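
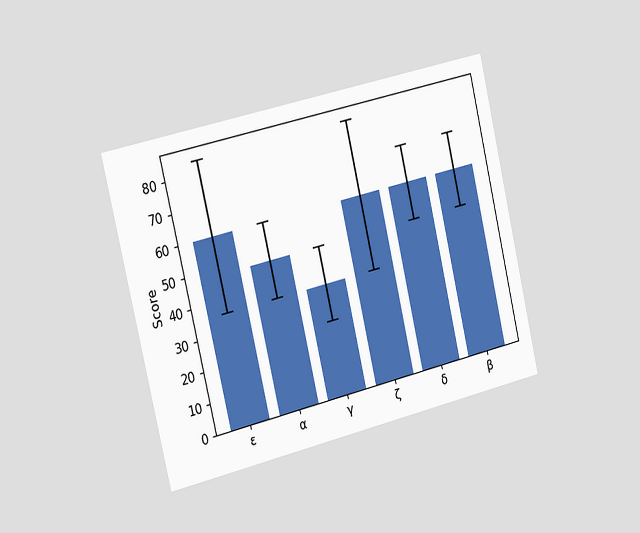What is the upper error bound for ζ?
The chart is tilted about 13° counter-clockwise and viewed slightly from the left. The ζ bar's upper whisker reaches 84.

84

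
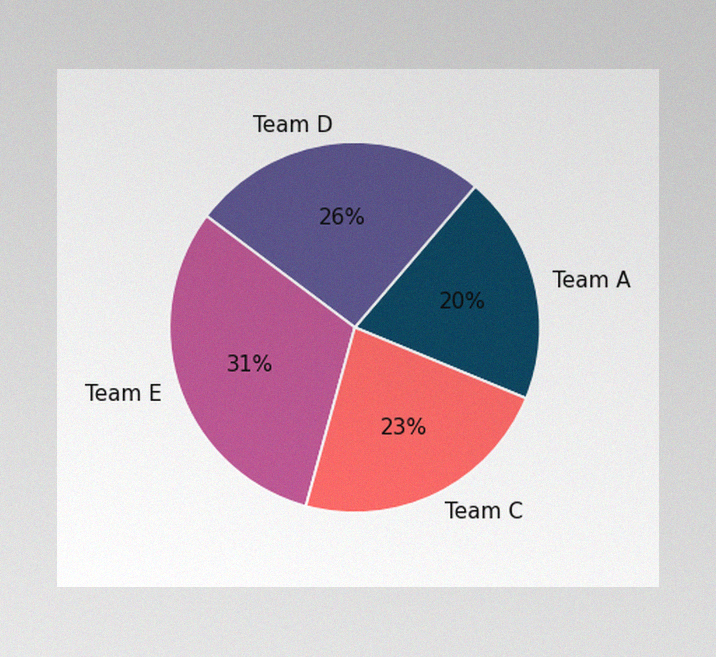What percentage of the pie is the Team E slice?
The image has some photo noise and uneven lighting. The Team E slice takes up 31% of the pie.

31%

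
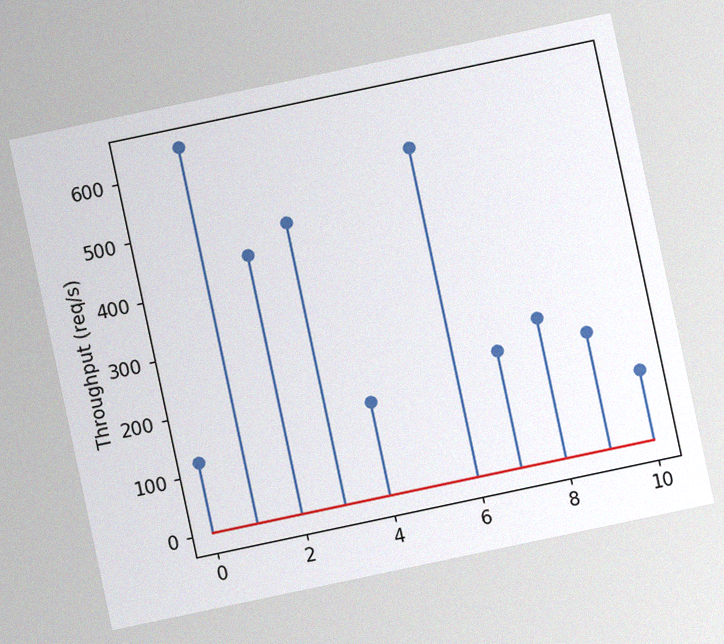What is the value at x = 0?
120req/s

The chart is tilted about 12° counter-clockwise, with some photo noise. The stem at x=0 reaches 120req/s.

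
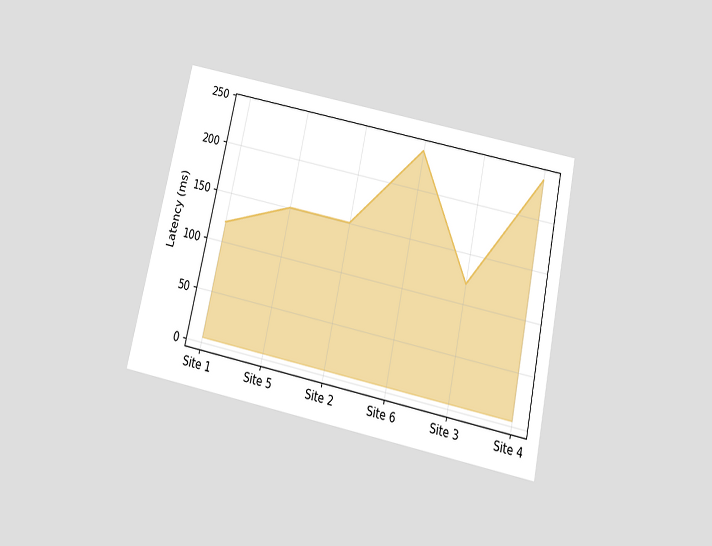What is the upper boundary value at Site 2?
The chart is tilted about 12° clockwise and viewed slightly from below. At Site 2 the upper boundary is at 150ms.

150ms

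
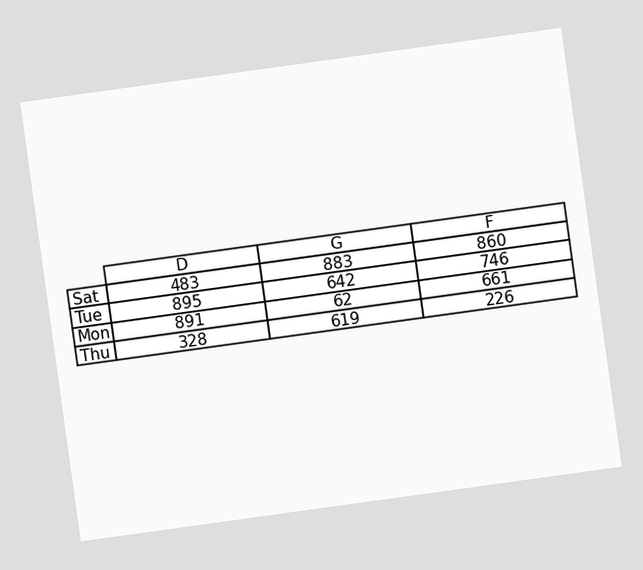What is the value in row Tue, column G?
The chart is tilted about 8° counter-clockwise. The (Tue, G) cell reads 642.

642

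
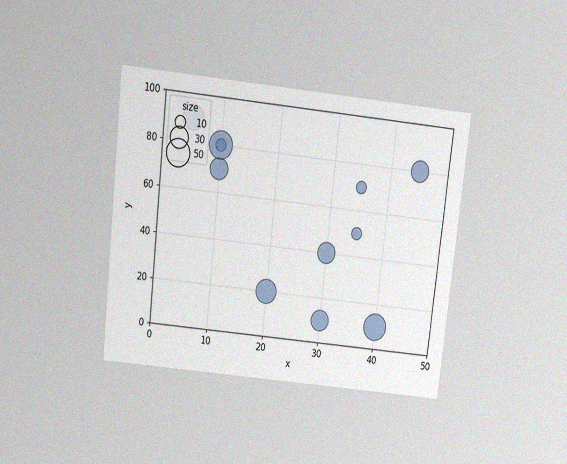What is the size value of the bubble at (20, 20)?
The chart is tilted about 6° clockwise and viewed slightly from above, with some photo noise. Matching the bubble at (20, 20) against the size legend gives 40.

40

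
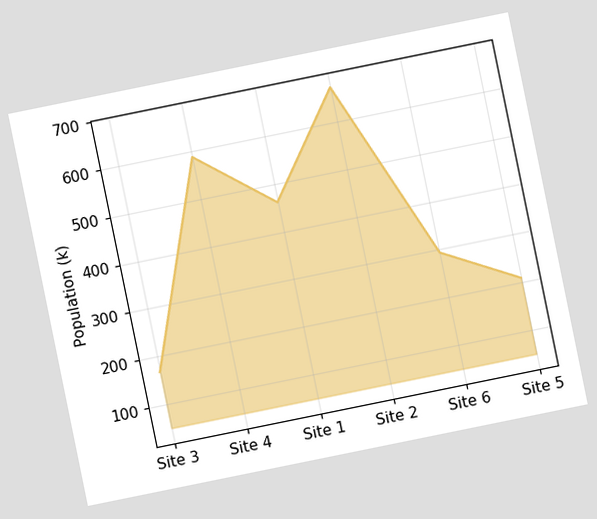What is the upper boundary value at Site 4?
588k

The chart is tilted about 12° counter-clockwise. At Site 4 the upper boundary is at 588k.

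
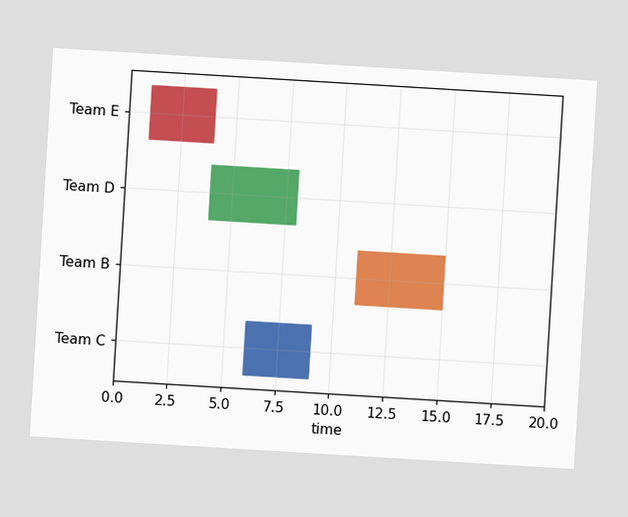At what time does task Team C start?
The chart is tilted about 3° clockwise. The Team C bar begins at t=6.

6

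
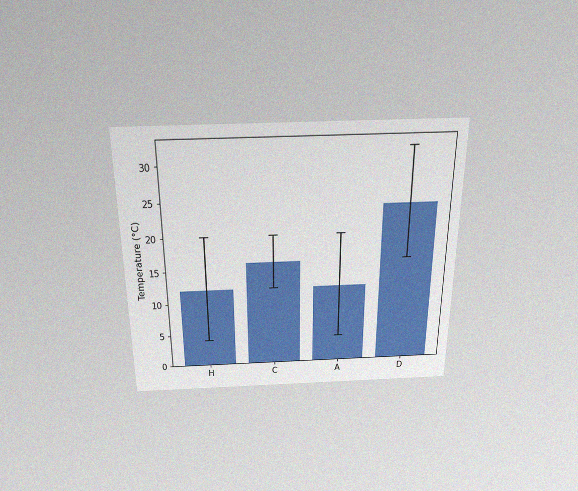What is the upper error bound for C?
20°C

The chart is viewed slightly from above, with some photo noise. The C bar's upper whisker reaches 20°C.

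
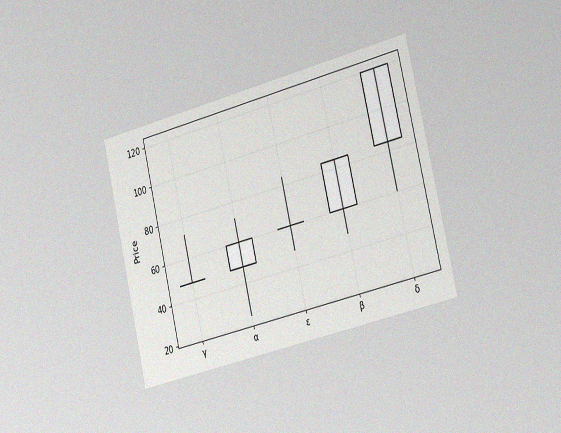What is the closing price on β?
84

The chart is tilted about 13° counter-clockwise and viewed slightly from the right, with some photo noise. The β candle closes at 84.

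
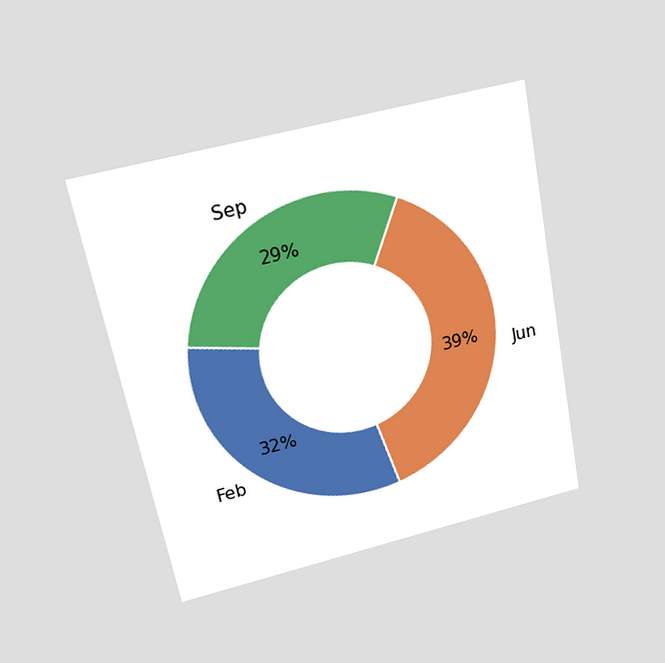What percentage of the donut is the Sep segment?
The chart is tilted about 11° counter-clockwise and viewed slightly from above. The Sep segment takes up 29% of the ring.

29%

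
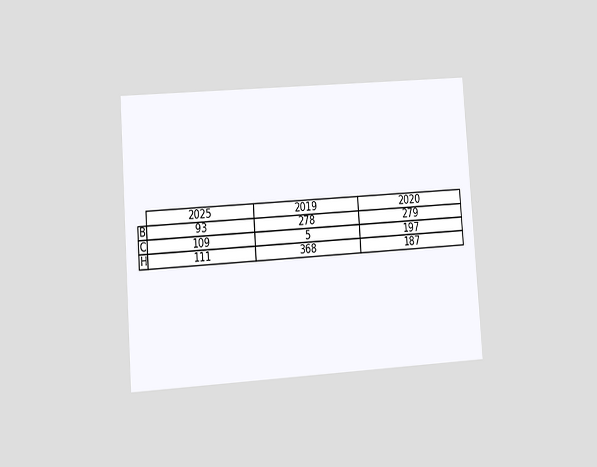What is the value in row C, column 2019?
The chart is tilted about 4° counter-clockwise and viewed at a slight angle. The (C, 2019) cell reads 5.

5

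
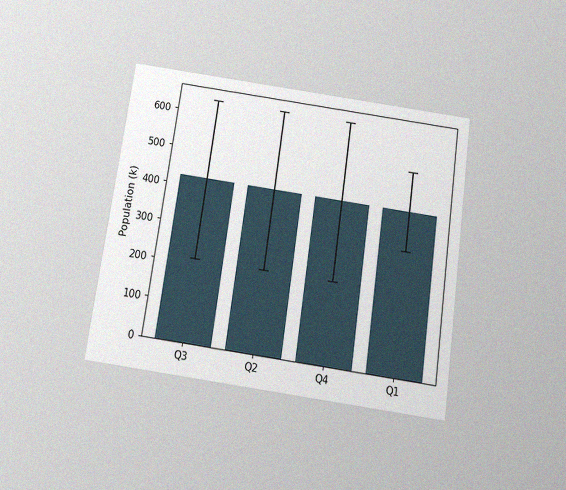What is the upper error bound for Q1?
530k

The chart is tilted about 8° clockwise and viewed slightly from below, with some photo noise. The Q1 bar's upper whisker reaches 530k.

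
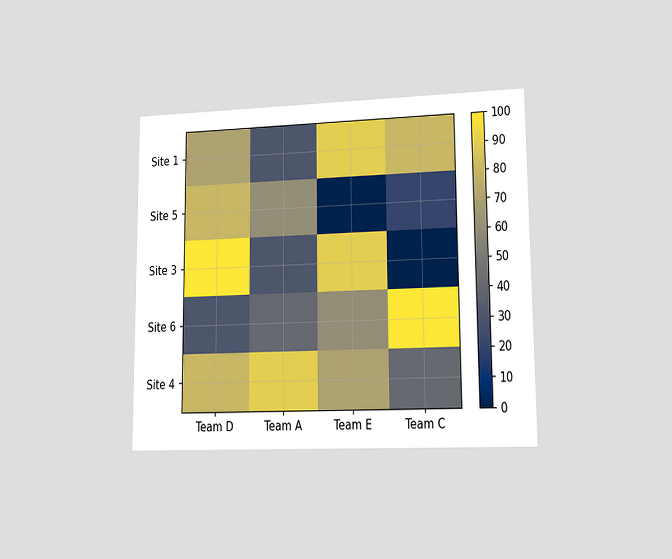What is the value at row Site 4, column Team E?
70

The chart is viewed at a slight angle. Matching cell (Site 4, Team E) against the colorbar gives 70.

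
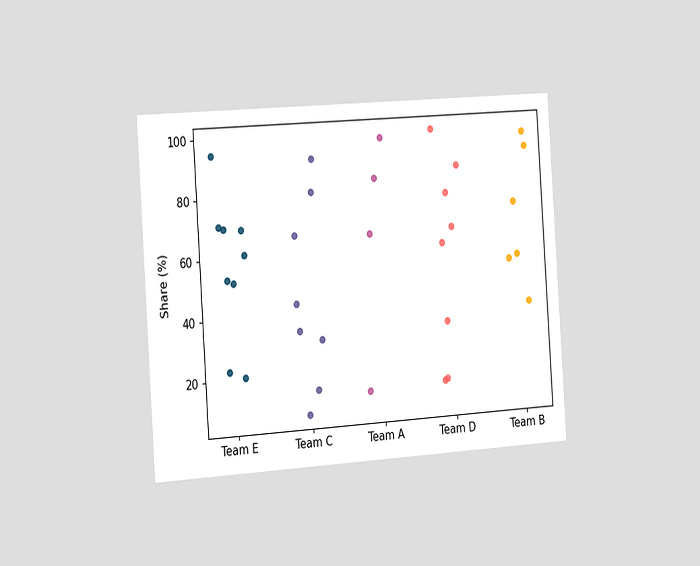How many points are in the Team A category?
The chart is tilted about 4° counter-clockwise and viewed slightly from the left. Counting the markers in the Team A column gives 4.

4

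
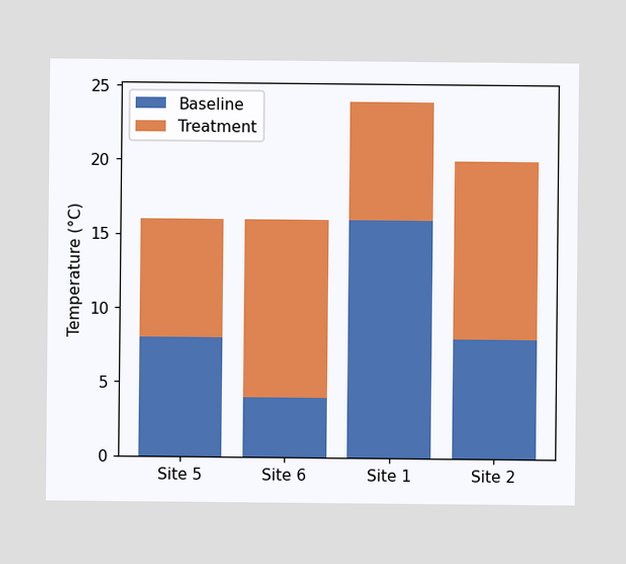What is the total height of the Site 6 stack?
The Site 6 stack's top reaches 16°C on the y-axis.

16°C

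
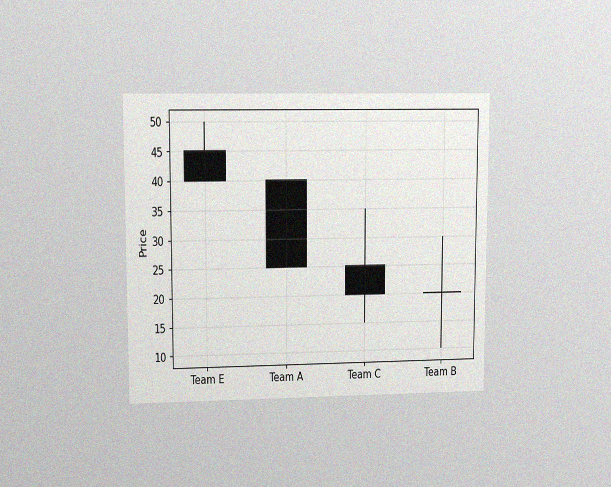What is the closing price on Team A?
25

The chart is viewed at a slight angle, with some photo noise. The Team A candle closes at 25.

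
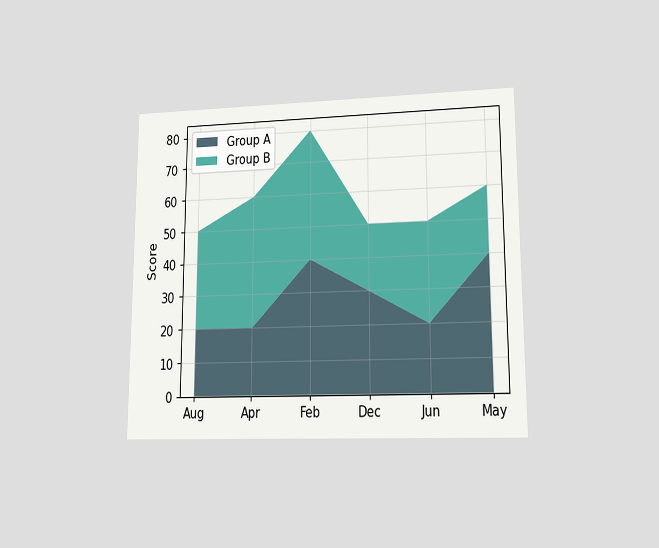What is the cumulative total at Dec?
The chart is viewed at a slight angle. The stacked total at Dec reaches 50.

50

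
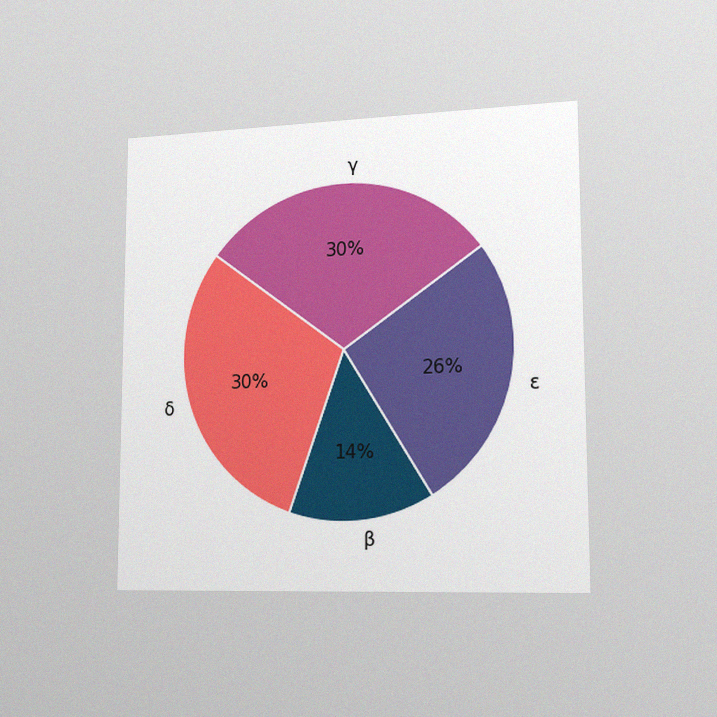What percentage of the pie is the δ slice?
30%

The chart is viewed slightly from the right, with some photo noise. The δ slice takes up 30% of the pie.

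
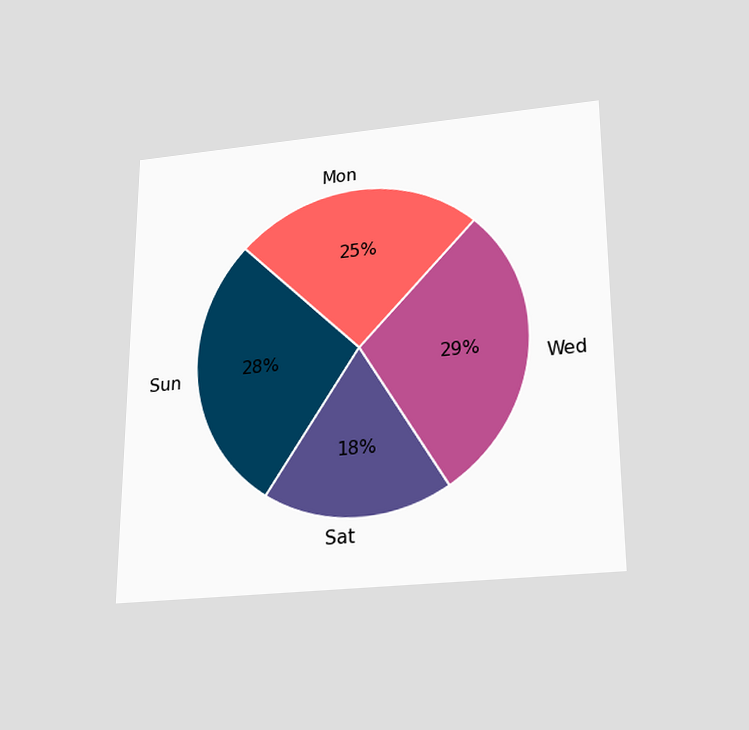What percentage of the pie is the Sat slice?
18%

The chart is viewed slightly from below. The Sat slice takes up 18% of the pie.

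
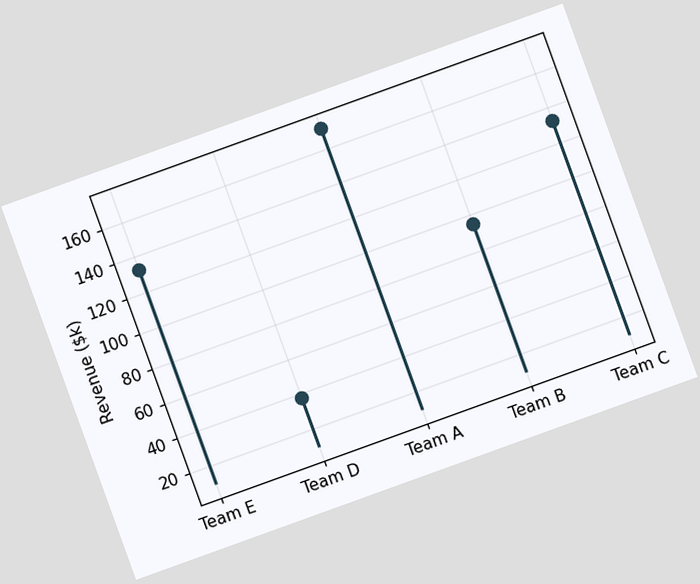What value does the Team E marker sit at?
The chart is tilted about 20° counter-clockwise. The Team E marker sits at $133k.

$133k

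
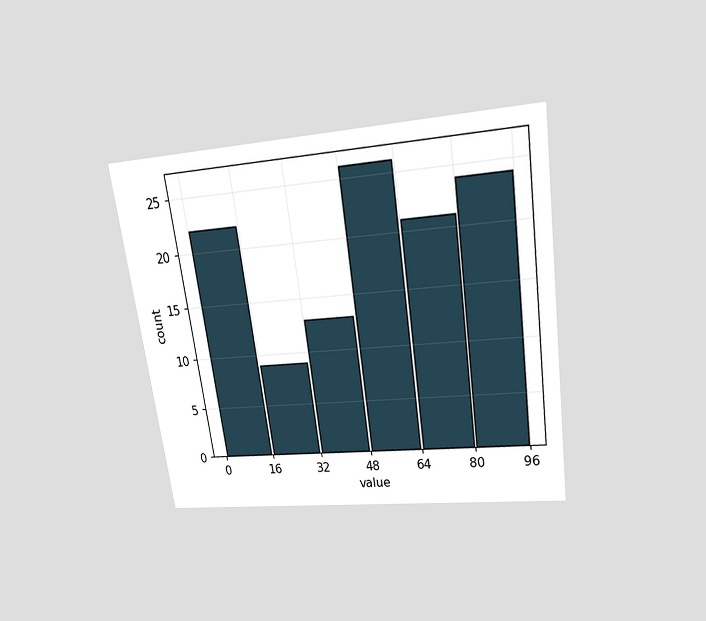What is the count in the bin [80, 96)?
The chart is tilted about 8° counter-clockwise and viewed slightly from above. The [80, 96) bin has height 24.

24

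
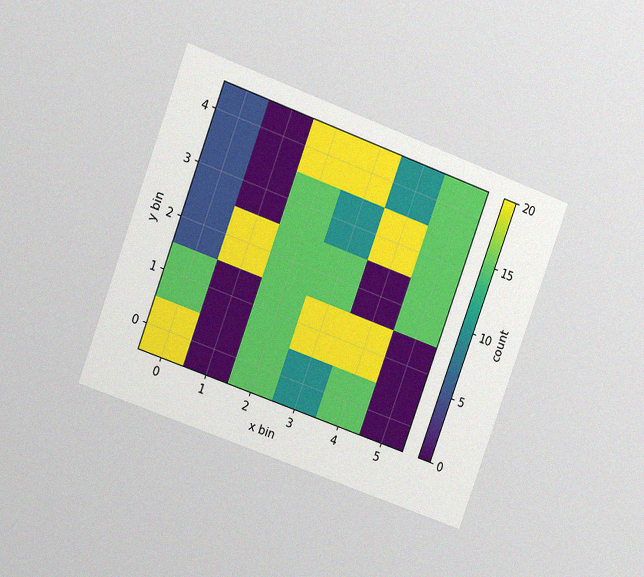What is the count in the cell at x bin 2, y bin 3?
The chart is tilted about 20° clockwise and viewed at a slight angle, with some photo noise. Matching the cell (2, 3) against the colorbar gives 15.

15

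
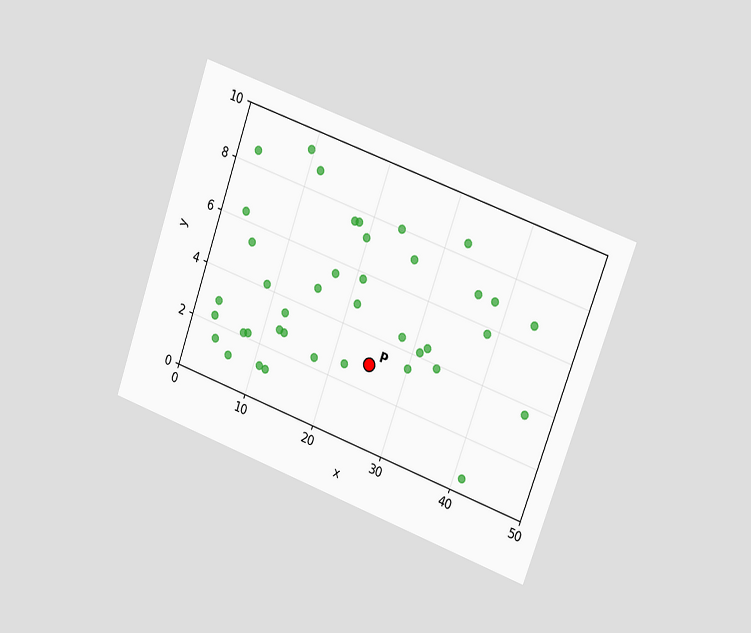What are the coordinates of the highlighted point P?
The chart is tilted about 20° clockwise and viewed slightly from the right. Following the gridlines from P to each axis, P sits at (25, 3).

(25, 3)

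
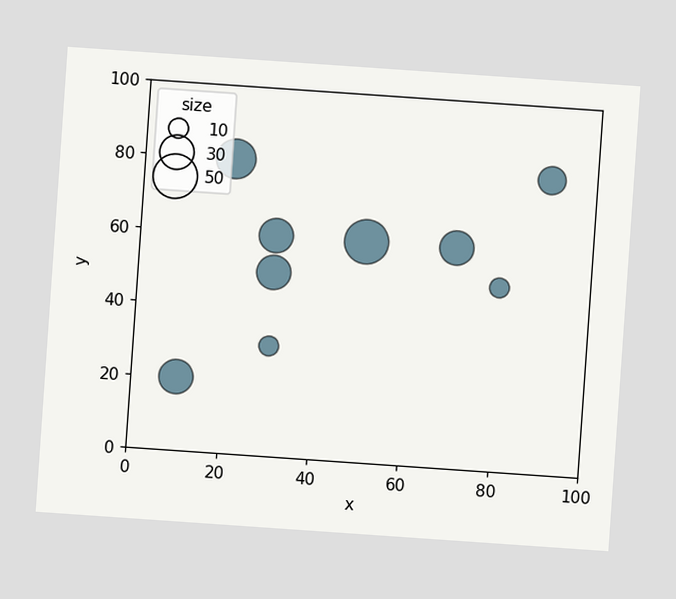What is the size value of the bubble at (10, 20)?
The chart is tilted about 4° clockwise. Matching the bubble at (10, 20) against the size legend gives 30.

30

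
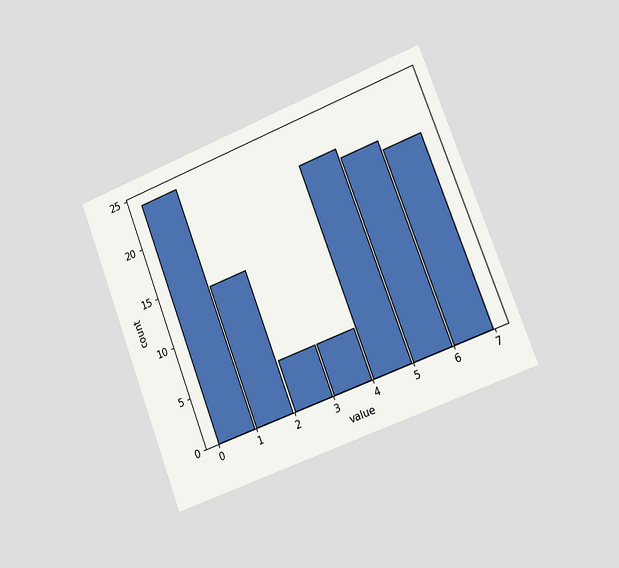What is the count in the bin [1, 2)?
14

The chart is tilted about 21° counter-clockwise and viewed slightly from the right. The [1, 2) bin has height 14.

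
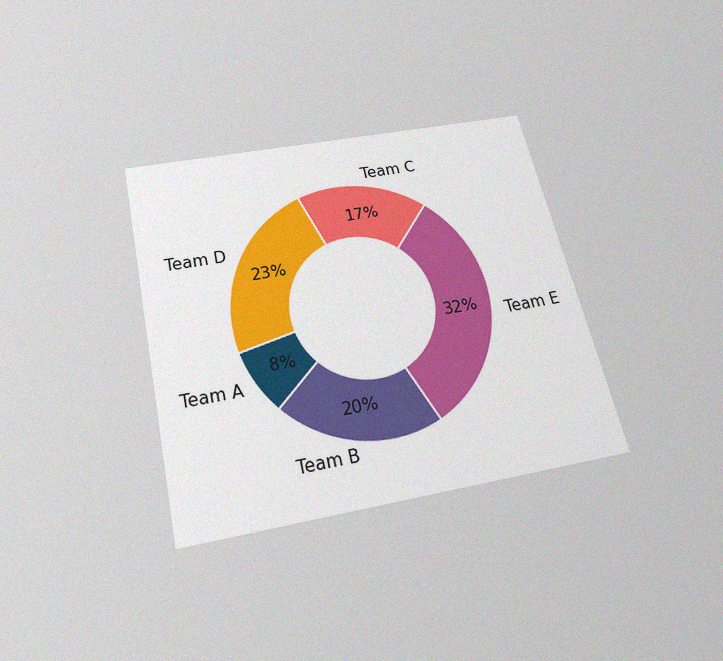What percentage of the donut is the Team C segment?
17%

The chart is tilted about 13° counter-clockwise and viewed slightly from below, with some photo noise. The Team C segment takes up 17% of the ring.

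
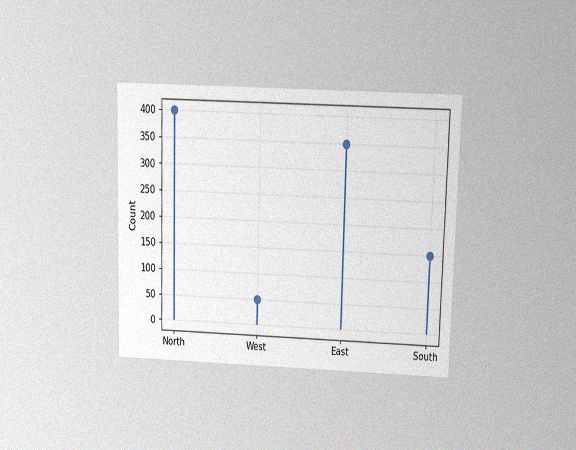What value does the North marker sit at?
400

The chart is viewed slightly from above, with some photo noise. The North marker sits at 400.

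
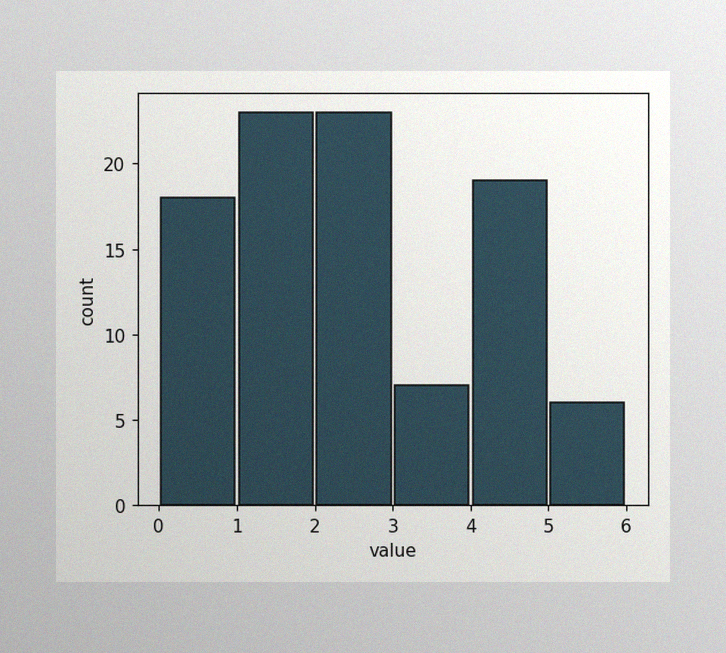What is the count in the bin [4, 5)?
The image has some photo noise and uneven lighting. The [4, 5) bin has height 19.

19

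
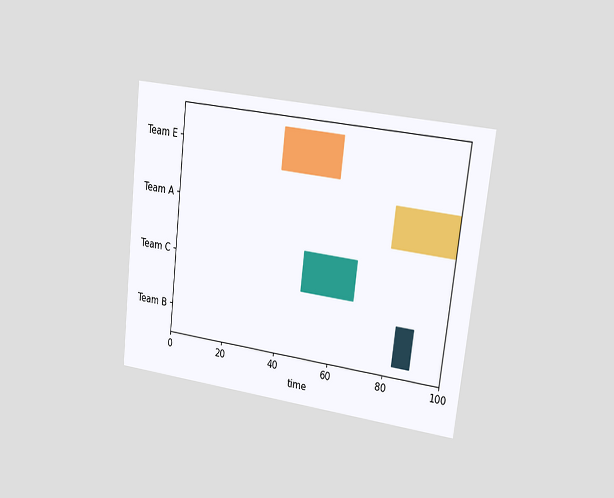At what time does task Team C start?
48

The chart is tilted about 7° clockwise and viewed slightly from the right. The Team C bar begins at t=48.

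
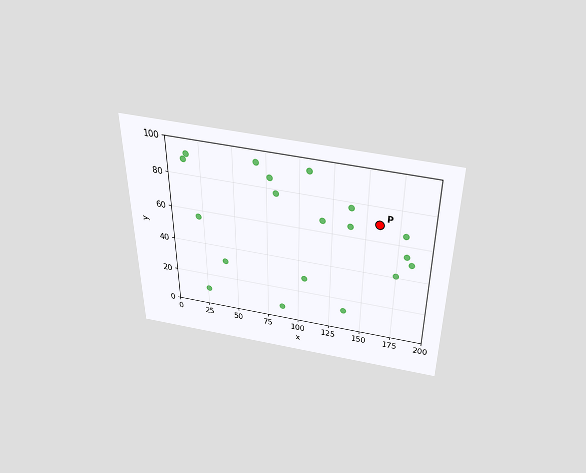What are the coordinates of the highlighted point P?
(160, 70)

The chart is viewed slightly from above. Following the gridlines from P to each axis, P sits at (160, 70).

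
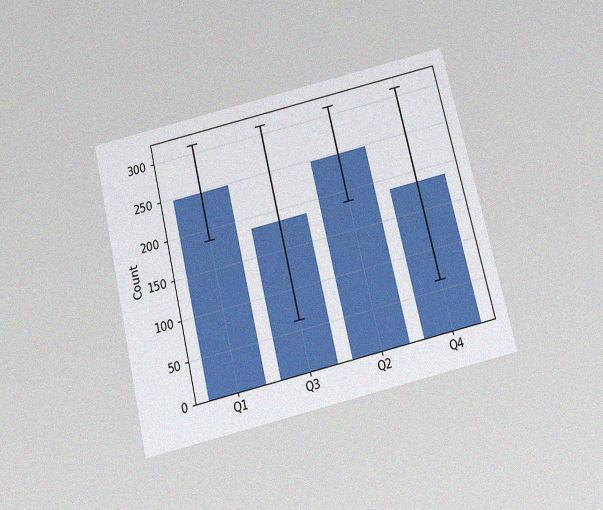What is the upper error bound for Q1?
The chart is tilted about 13° counter-clockwise and viewed slightly from below, with some photo noise. The Q1 bar's upper whisker reaches 310.

310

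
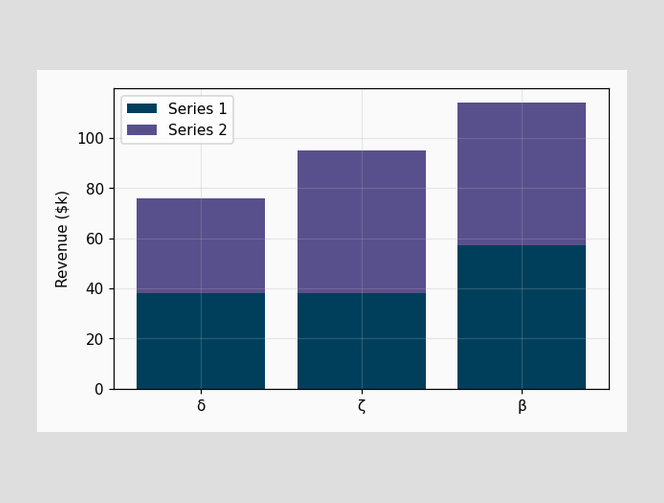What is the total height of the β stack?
The β stack's top reaches $114k on the y-axis.

$114k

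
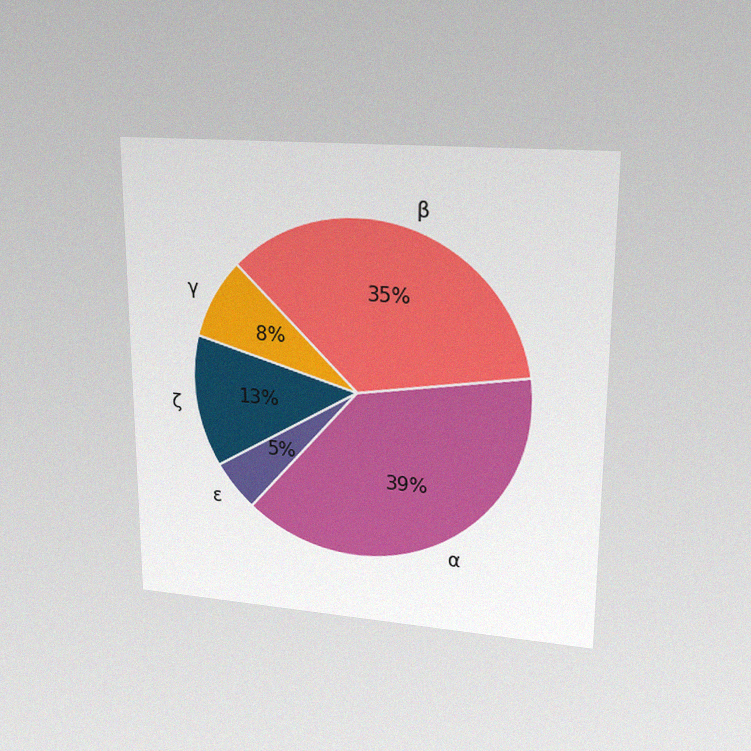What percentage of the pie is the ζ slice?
13%

The chart is viewed at a slight angle, with some photo noise. The ζ slice takes up 13% of the pie.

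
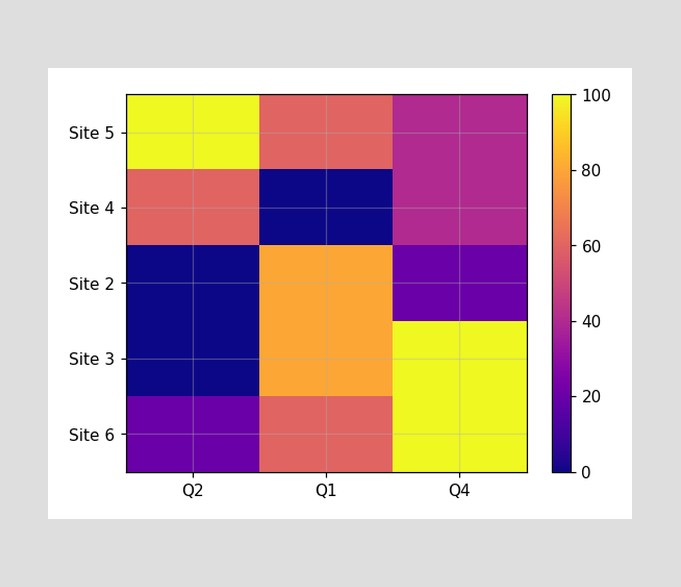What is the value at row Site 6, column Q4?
Matching cell (Site 6, Q4) against the colorbar gives 100.

100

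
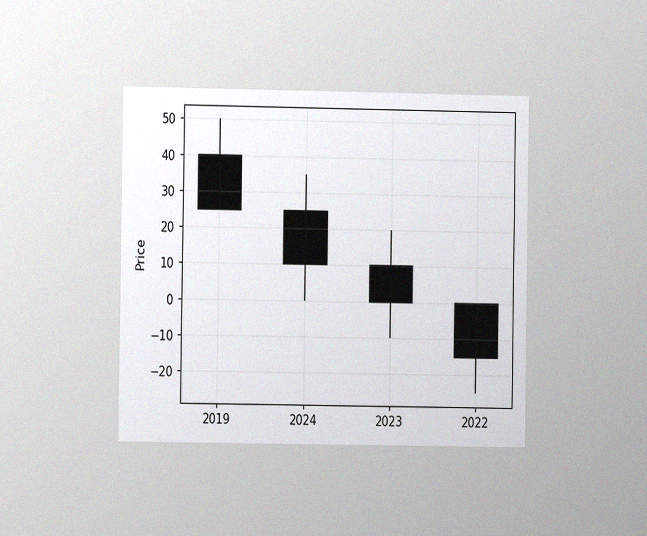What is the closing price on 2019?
The chart is viewed at a slight angle, with some photo noise. The 2019 candle closes at 25.

25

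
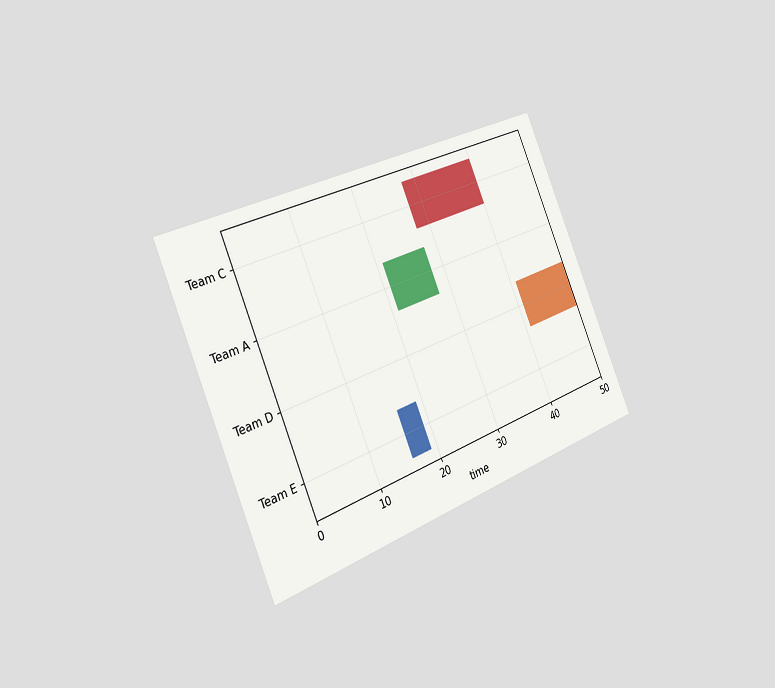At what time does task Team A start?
The chart is tilted about 23° counter-clockwise and viewed slightly from the left. The Team A bar begins at t=21.

21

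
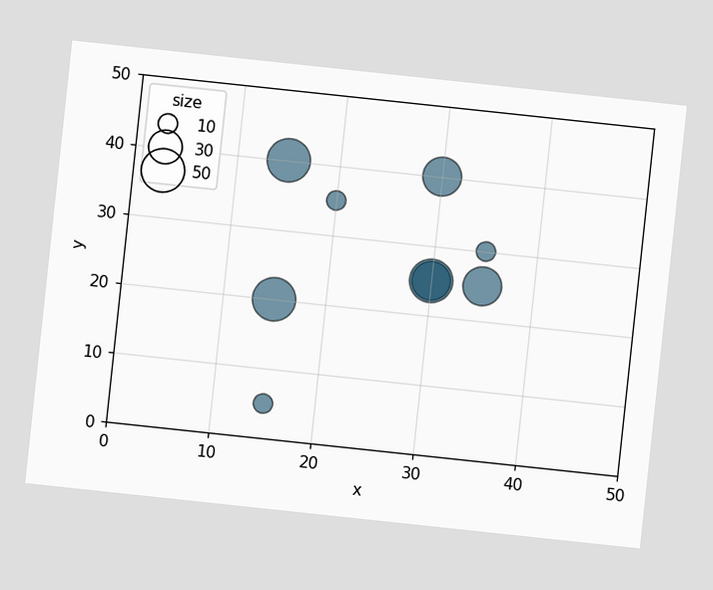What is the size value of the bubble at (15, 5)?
10

The chart is tilted about 6° clockwise. Matching the bubble at (15, 5) against the size legend gives 10.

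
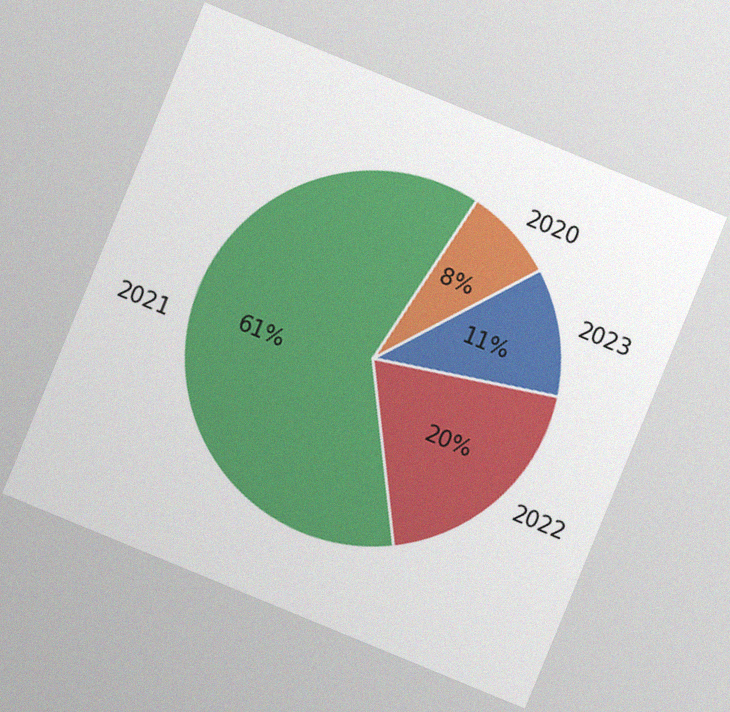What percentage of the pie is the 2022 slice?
20%

The chart is tilted about 22° clockwise, with some photo noise. The 2022 slice takes up 20% of the pie.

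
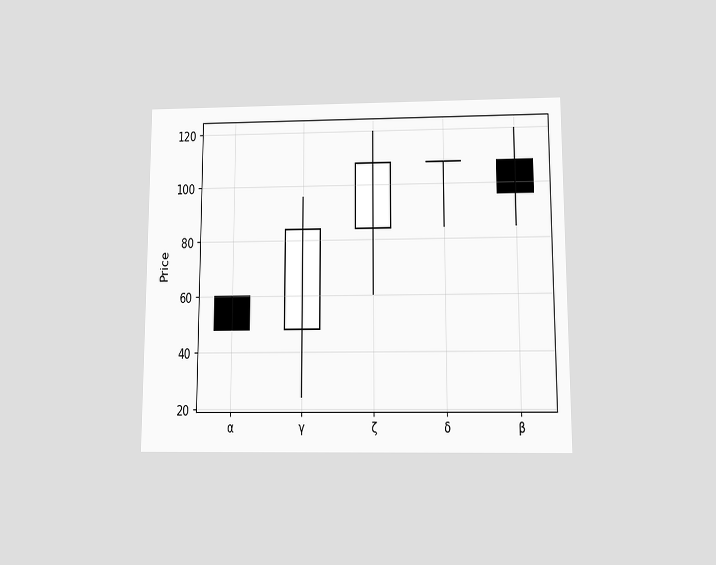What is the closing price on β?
96

The chart is viewed slightly from below. The β candle closes at 96.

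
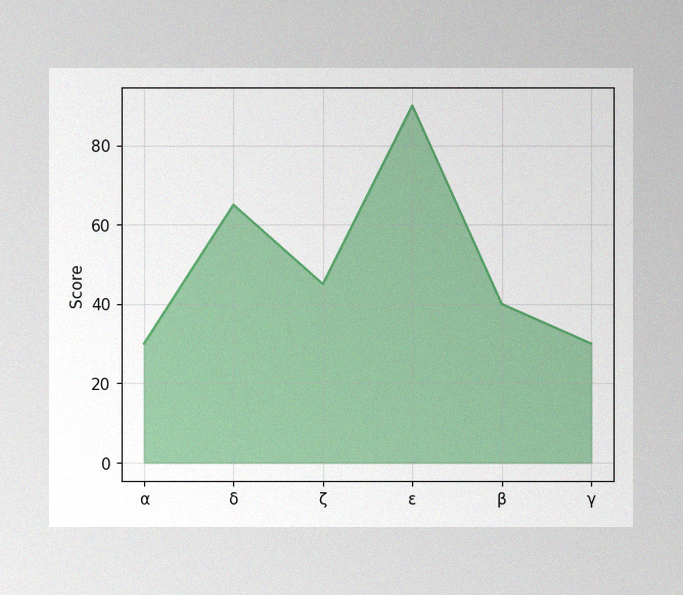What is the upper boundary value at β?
The image has some photo noise and uneven lighting. At β the upper boundary is at 40.

40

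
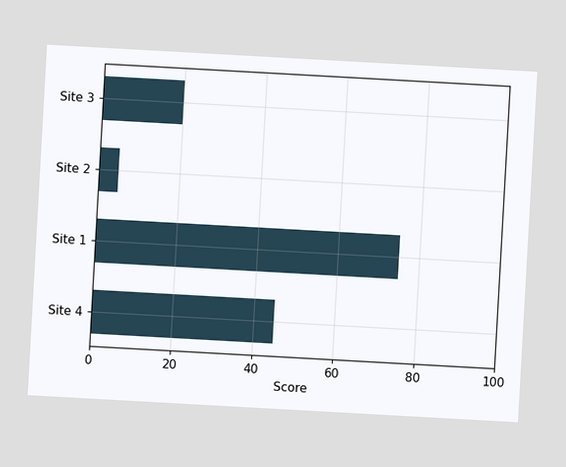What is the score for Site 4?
45

The chart is tilted about 3° clockwise. Reading along the chart's x-axis, the Site 4 bar reaches 45.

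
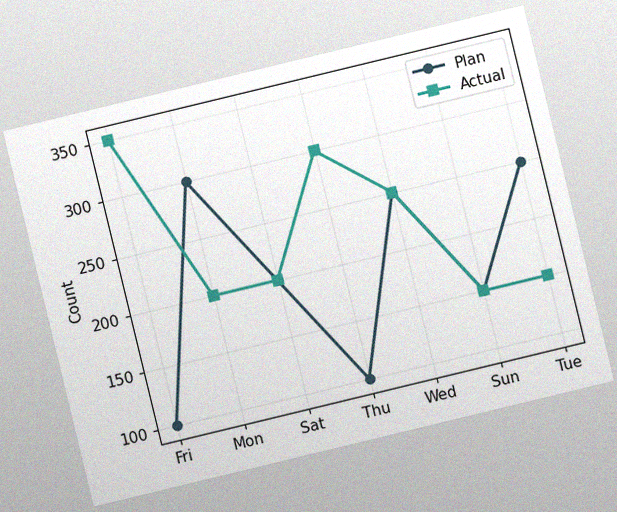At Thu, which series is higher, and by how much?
Actual, by 200

The chart is tilted about 14° counter-clockwise, with some photo noise. At Thu, Actual sits above the other line by 200.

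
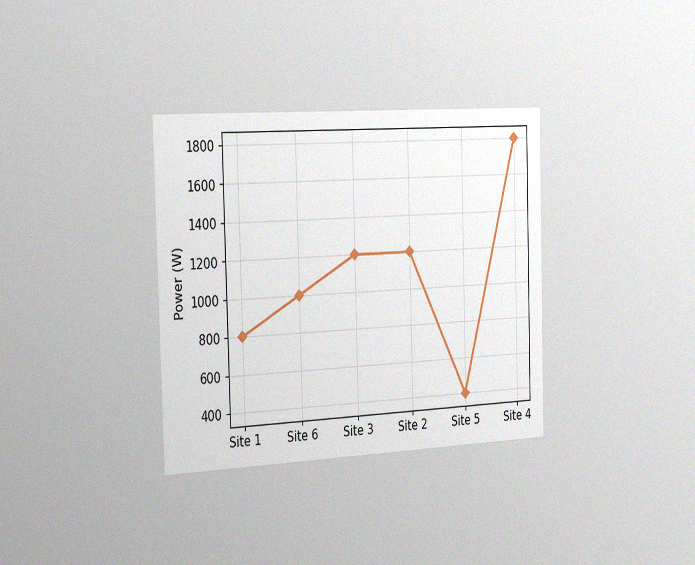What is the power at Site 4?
1800W

The chart is viewed slightly from the left, with some photo noise. At Site 4, the line is at 1800W.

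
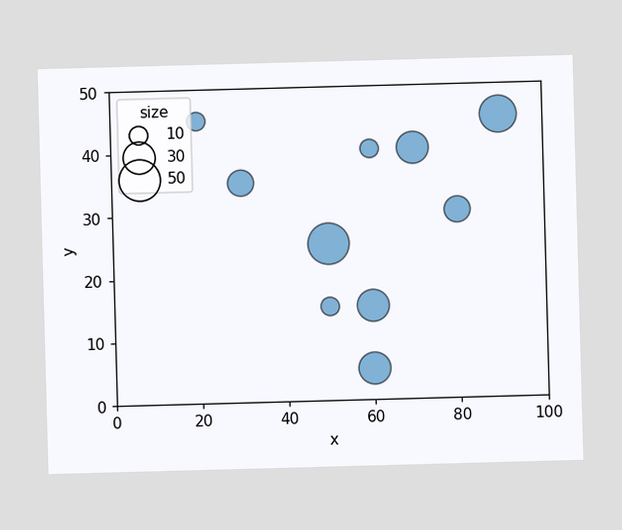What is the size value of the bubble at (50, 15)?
Matching the bubble at (50, 15) against the size legend gives 10.

10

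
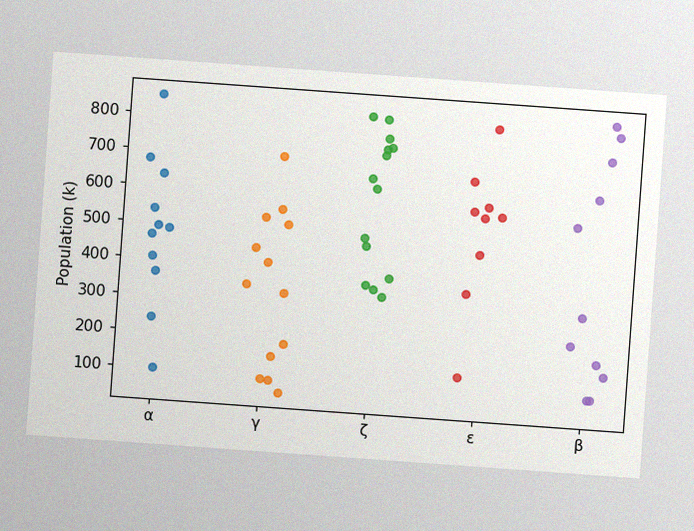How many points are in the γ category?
13

The chart is tilted about 4° clockwise, with some photo noise. Counting the markers in the γ column gives 13.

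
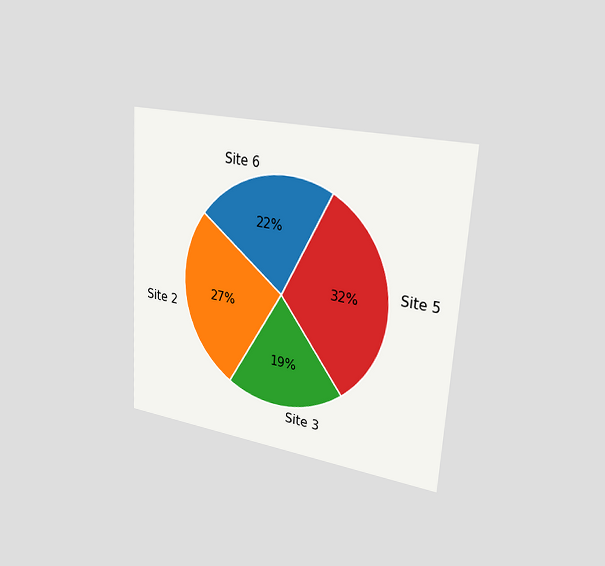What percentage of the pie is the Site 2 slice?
The chart is tilted about 4° clockwise and viewed slightly from the right. The Site 2 slice takes up 27% of the pie.

27%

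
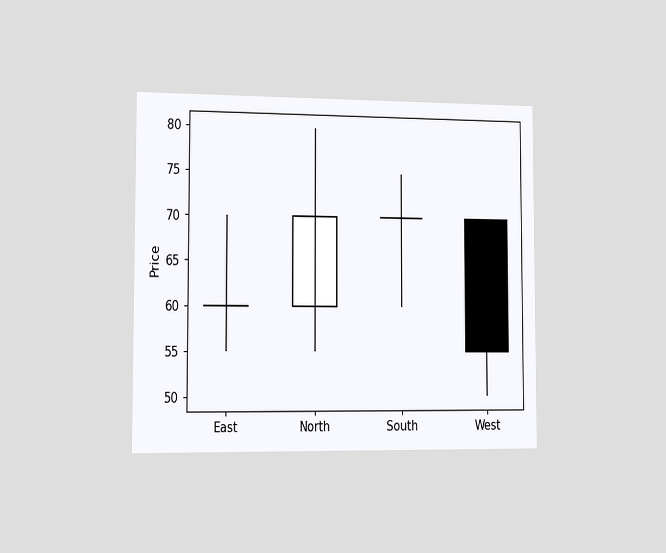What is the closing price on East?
The chart is viewed slightly from the left. The East candle closes at 60.

60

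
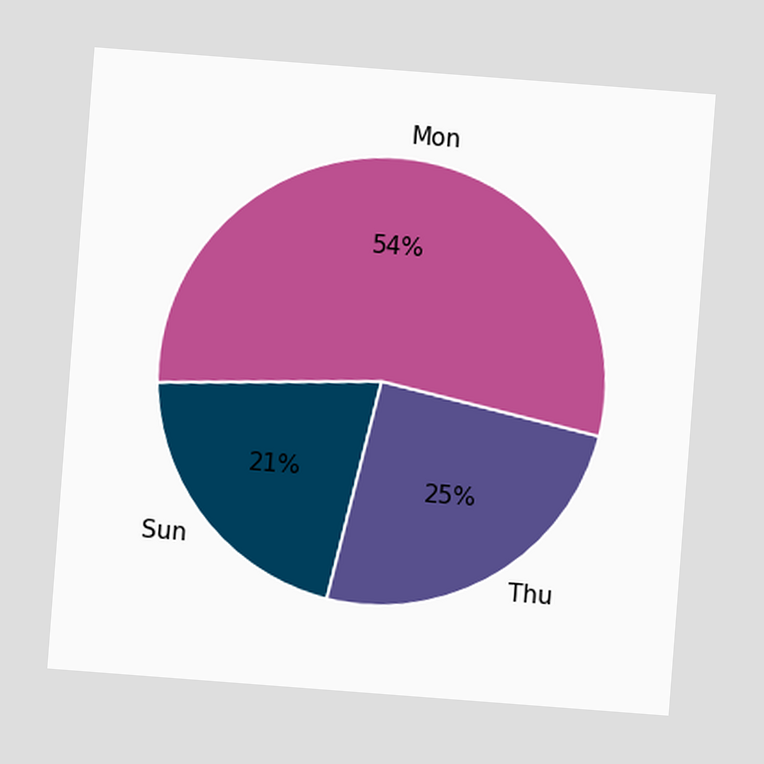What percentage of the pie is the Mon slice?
54%

The chart is tilted about 4° clockwise. The Mon slice takes up 54% of the pie.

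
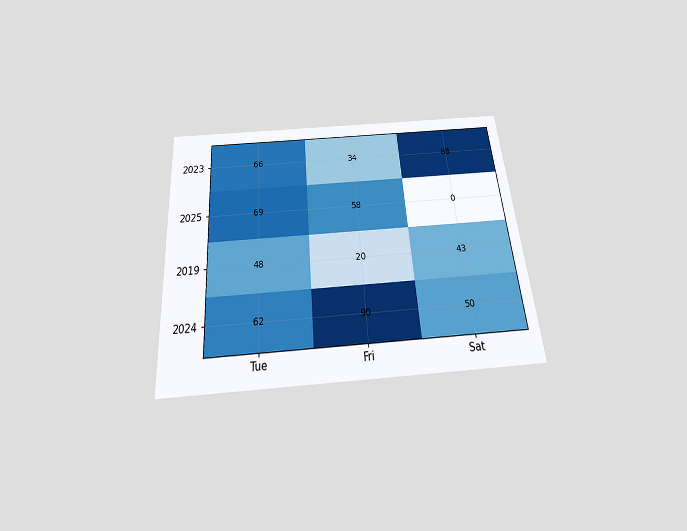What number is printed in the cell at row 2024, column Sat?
50

The chart is tilted about 5° counter-clockwise and viewed slightly from below. The (2024, Sat) cell reads 50.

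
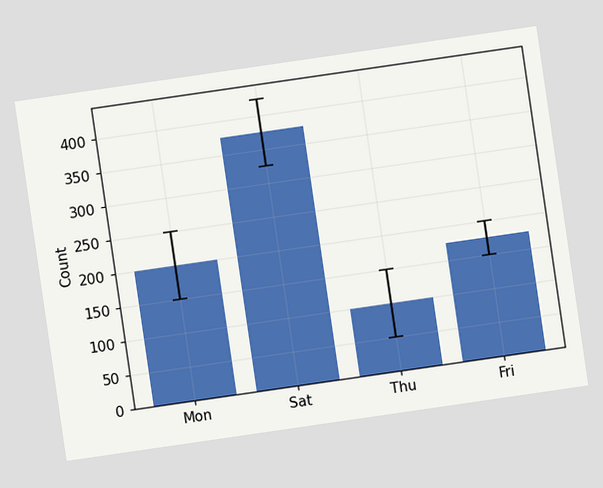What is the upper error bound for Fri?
The chart is tilted about 8° counter-clockwise. The Fri bar's upper whisker reaches 200.

200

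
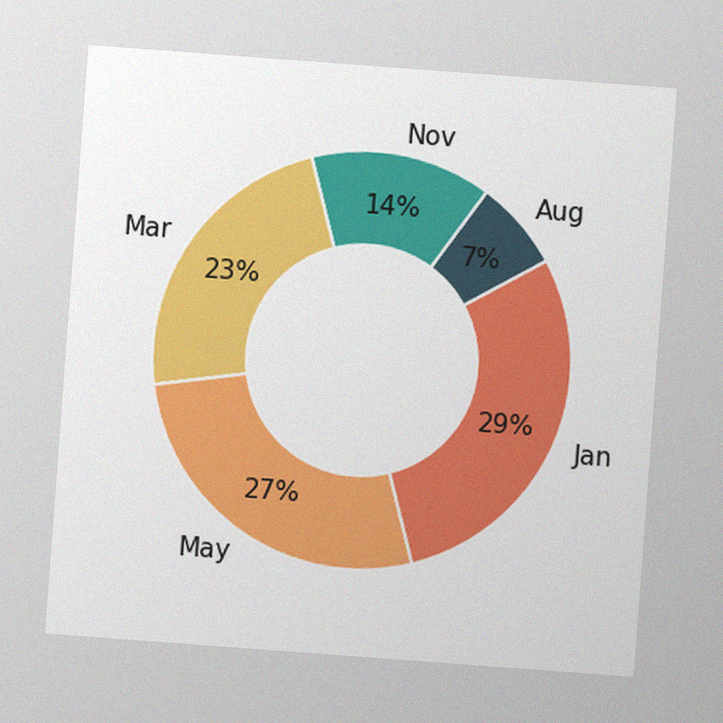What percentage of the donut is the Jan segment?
29%

The chart is tilted about 4° clockwise, with some photo noise. The Jan segment takes up 29% of the ring.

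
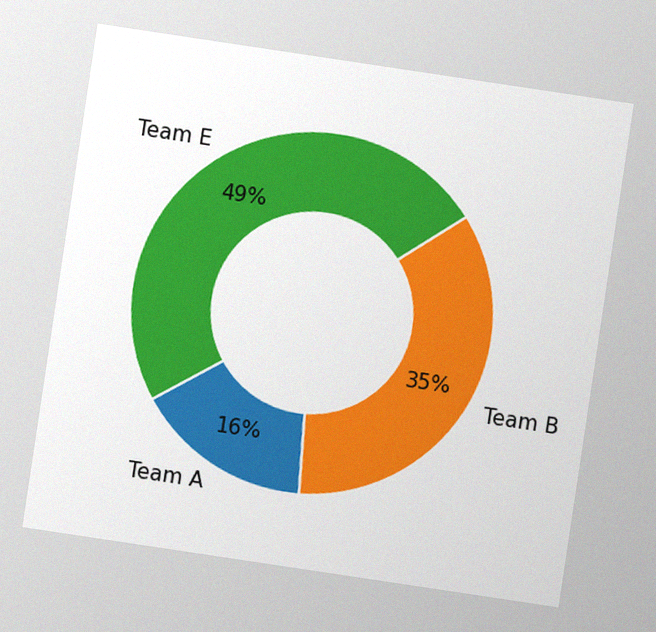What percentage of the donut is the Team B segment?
35%

The chart is tilted about 9° clockwise, with some photo noise. The Team B segment takes up 35% of the ring.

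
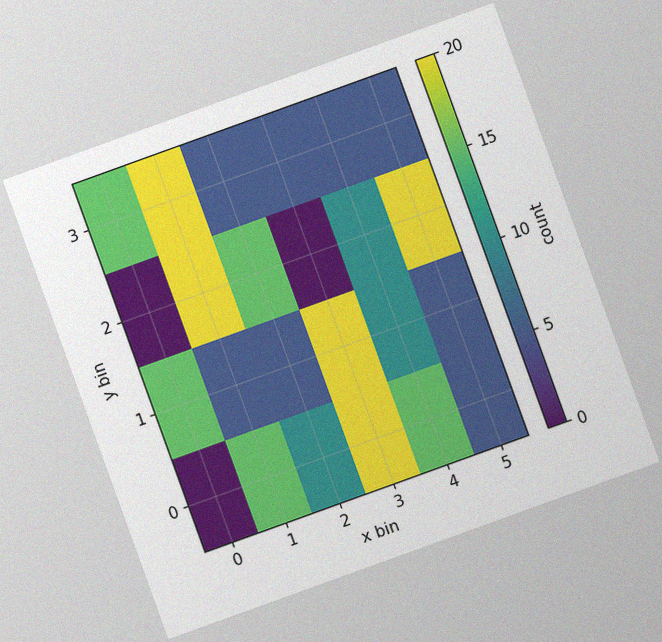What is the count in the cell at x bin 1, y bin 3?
The chart is tilted about 20° counter-clockwise, with some photo noise. Matching the cell (1, 3) against the colorbar gives 20.

20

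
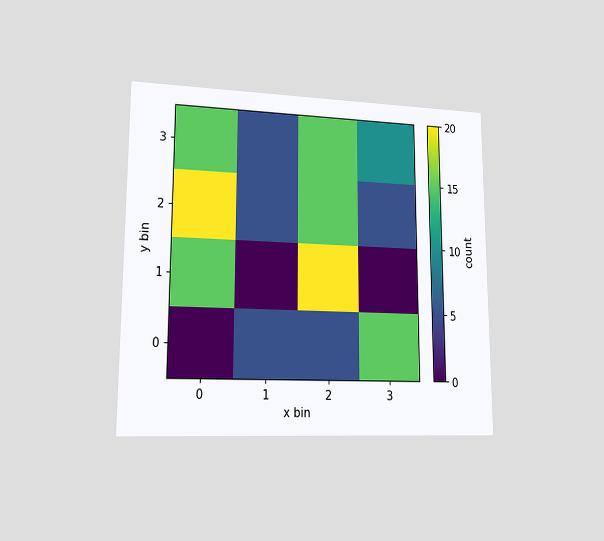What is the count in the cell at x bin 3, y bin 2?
The chart is viewed at a slight angle. Matching the cell (3, 2) against the colorbar gives 5.

5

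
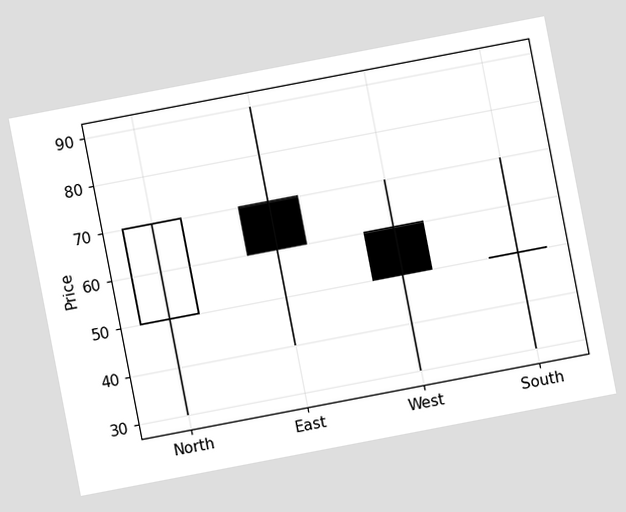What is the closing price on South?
The chart is tilted about 11° counter-clockwise. The South candle closes at 50.

50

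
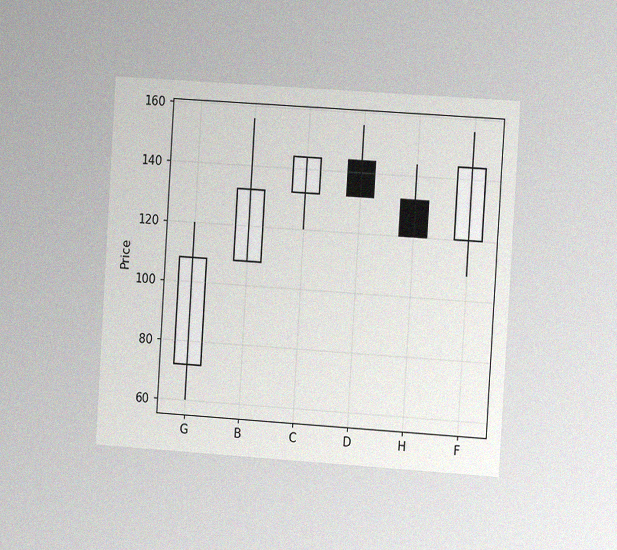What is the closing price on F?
The chart is tilted about 4° clockwise and viewed slightly from the right, with some photo noise. The F candle closes at 144.

144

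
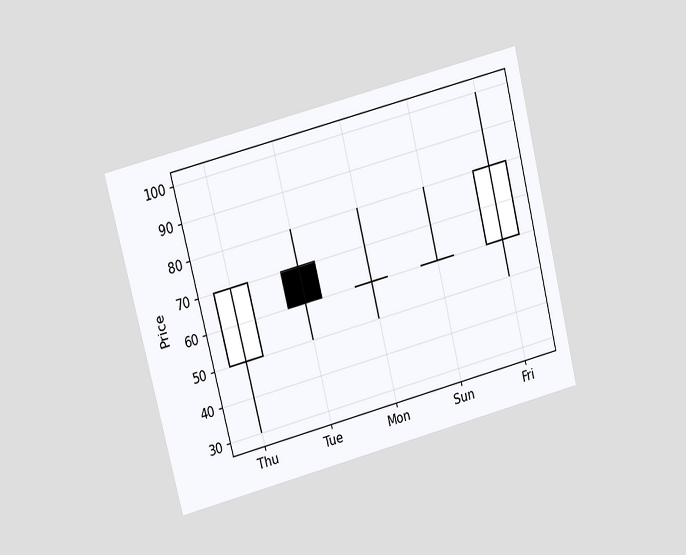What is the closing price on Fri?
The chart is tilted about 14° counter-clockwise and viewed at a slight angle. The Fri candle closes at 80.

80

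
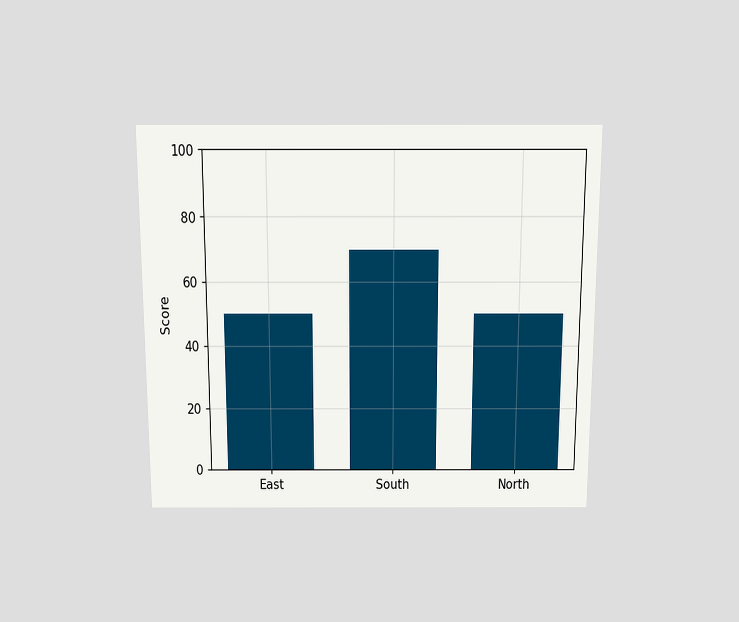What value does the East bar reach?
The chart is viewed slightly from above. Reading along the chart's y-axis, the East bar reaches 50.

50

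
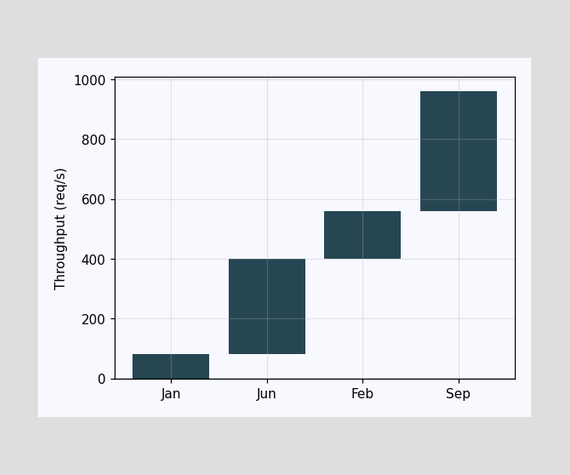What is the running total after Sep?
After Sep the running total reaches 960req/s.

960req/s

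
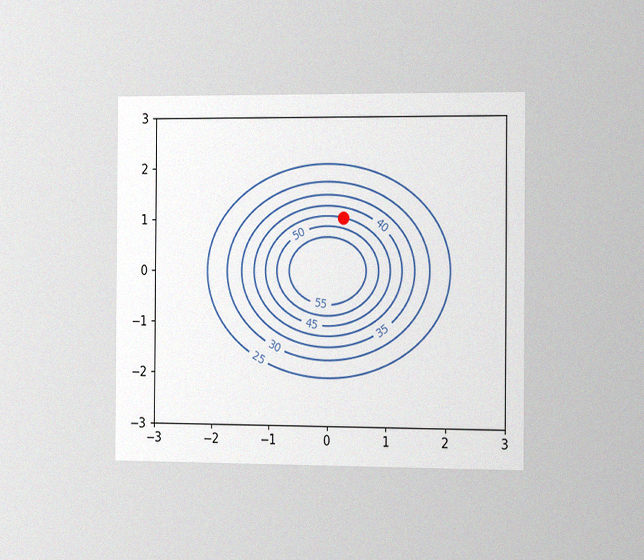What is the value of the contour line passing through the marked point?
The chart is viewed slightly from the right, with some photo noise. The marked point sits on the contour labelled 45.

45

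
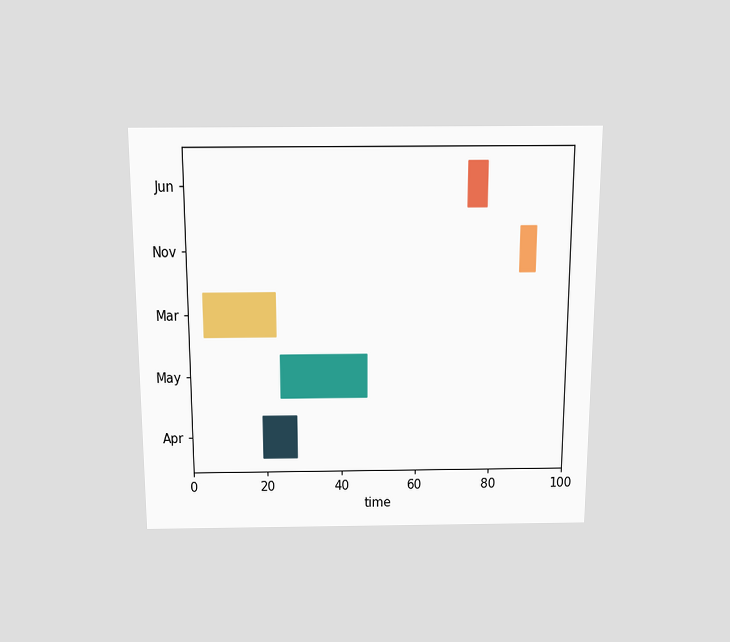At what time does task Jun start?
73

The chart is viewed slightly from above. The Jun bar begins at t=73.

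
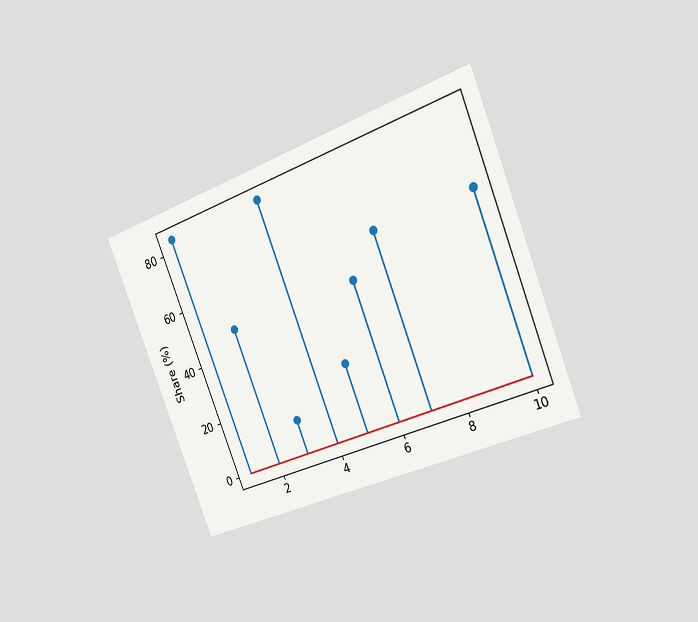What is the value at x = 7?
The chart is tilted about 21° counter-clockwise and viewed slightly from the right. The stem at x=7 reaches 60%.

60%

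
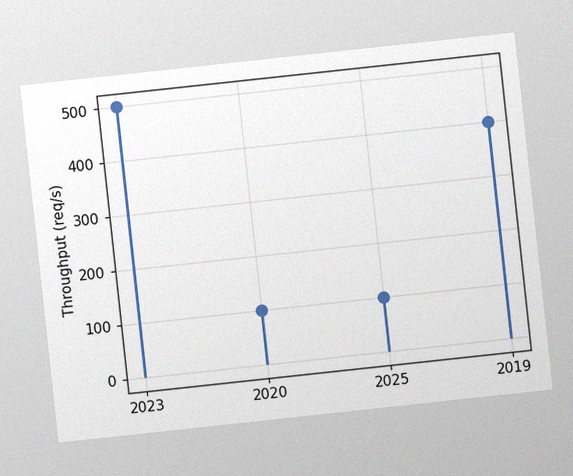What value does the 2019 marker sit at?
The chart is tilted about 6° counter-clockwise, with some photo noise. The 2019 marker sits at 400req/s.

400req/s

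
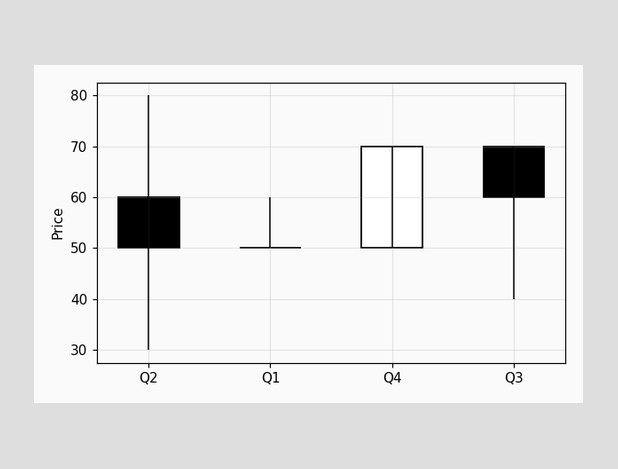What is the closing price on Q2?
The Q2 candle closes at 50.

50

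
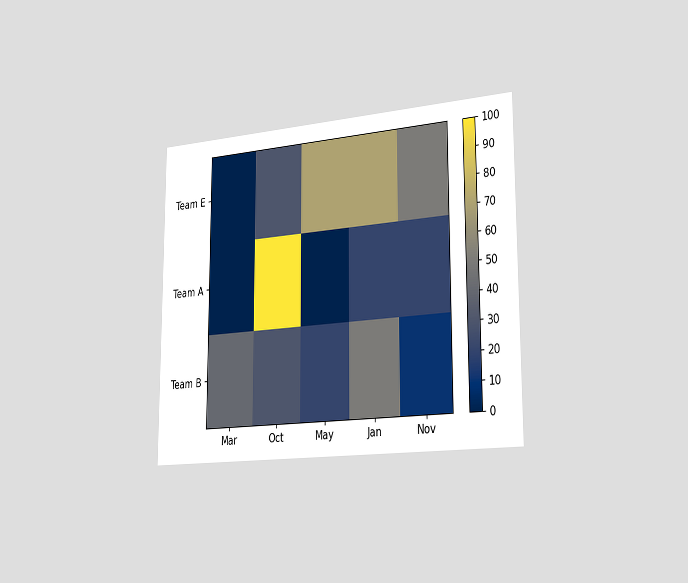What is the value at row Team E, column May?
70

The chart is viewed slightly from the right. Matching cell (Team E, May) against the colorbar gives 70.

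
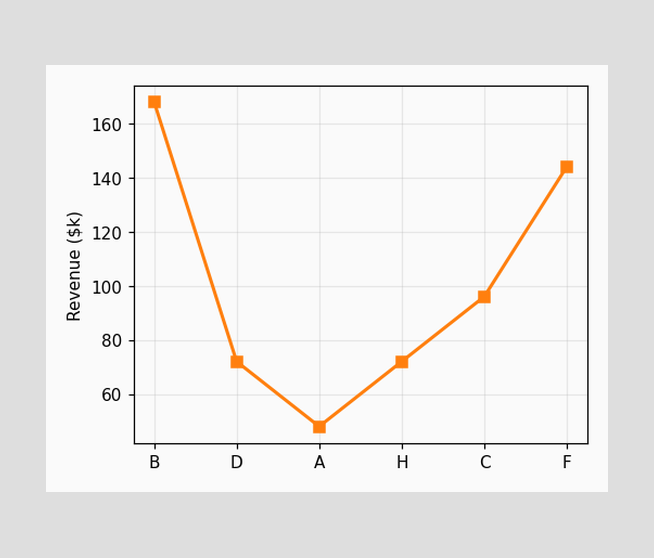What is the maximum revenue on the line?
The highest point is at B, and reading across to the y-axis gives $168k.

$168k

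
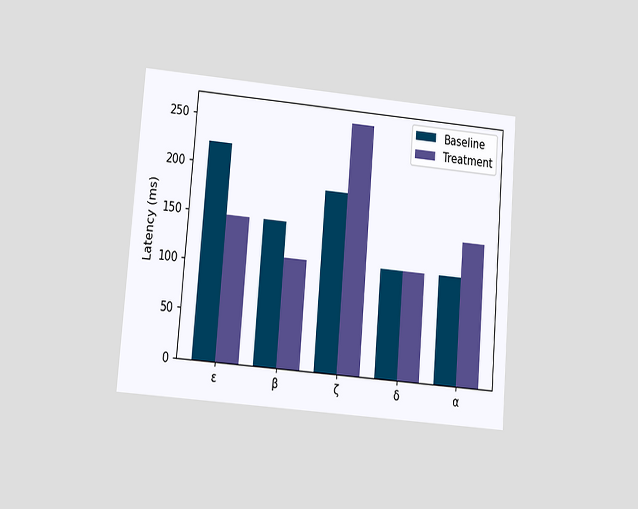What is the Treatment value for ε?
The chart is tilted about 5° clockwise and viewed at a slight angle. The Treatment bar at ε reaches 148ms on the y-axis.

148ms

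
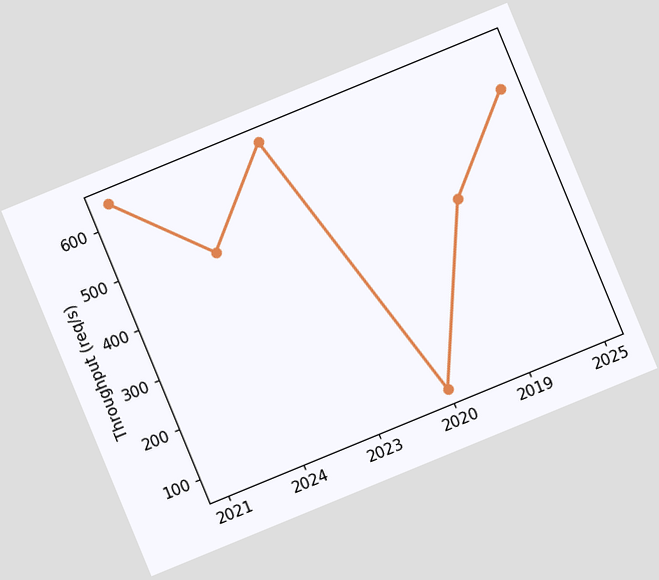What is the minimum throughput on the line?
The chart is tilted about 22° counter-clockwise. The lowest point is at 2020, and reading across to the y-axis gives 80req/s.

80req/s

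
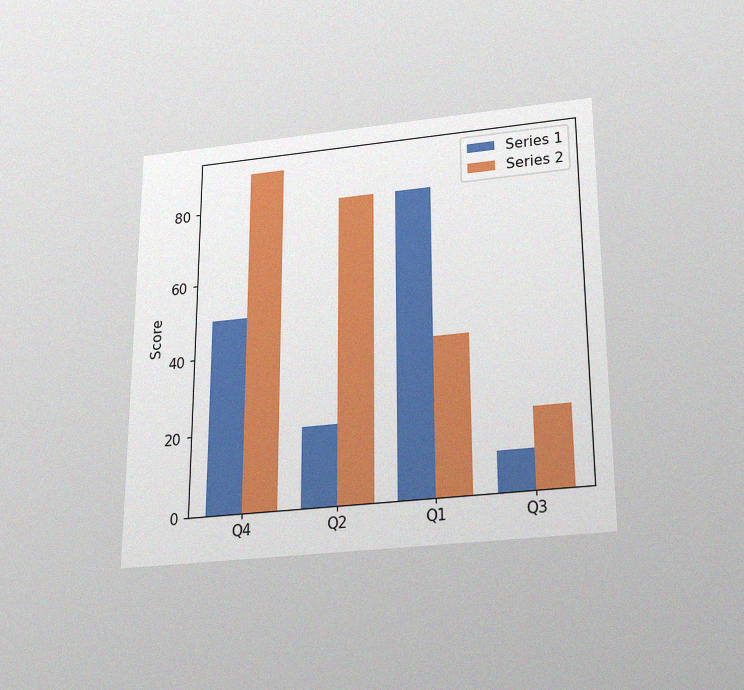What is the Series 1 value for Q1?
The chart is viewed slightly from below, with some photo noise. The Series 1 bar at Q1 reaches 80 on the y-axis.

80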